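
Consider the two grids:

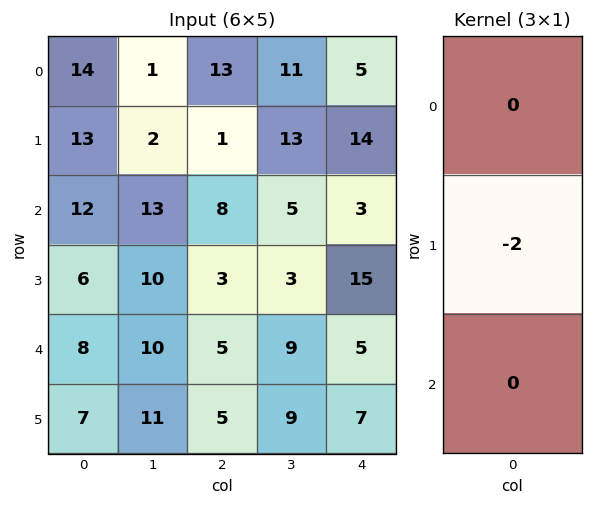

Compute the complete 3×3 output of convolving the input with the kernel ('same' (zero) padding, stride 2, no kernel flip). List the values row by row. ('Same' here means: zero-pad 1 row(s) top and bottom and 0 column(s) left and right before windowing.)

-28 -26 -10
-24 -16 -6
-16 -10 -10

Output[0,0]: The receptive field on the zero-padded input at this output position is [0 / 14 / 13]. Elementwise product with the kernel and sum: 14·-2.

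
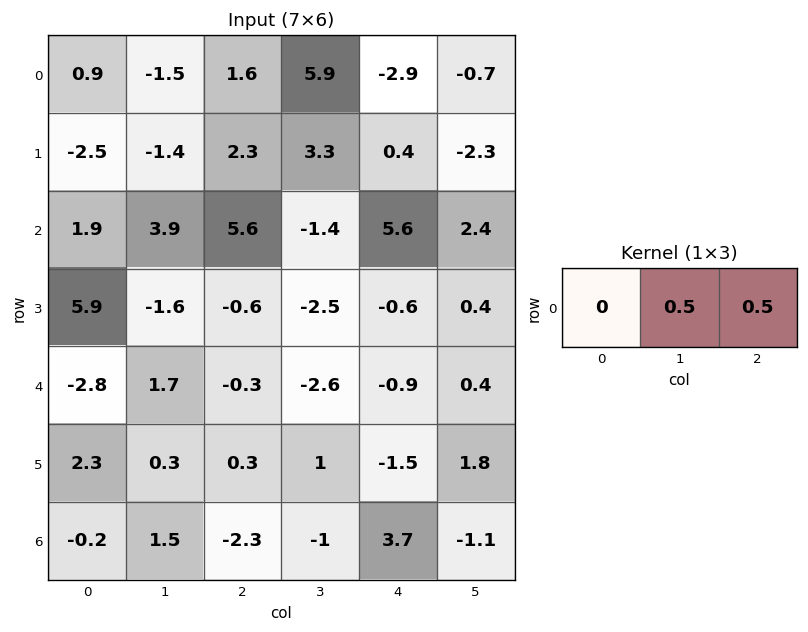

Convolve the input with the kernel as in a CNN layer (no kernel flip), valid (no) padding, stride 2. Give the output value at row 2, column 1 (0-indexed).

-1.75

The receptive field on the input at this output position is [-0.3 -2.6 -0.9]. Elementwise product with the kernel and sum: -2.6·0.5 + -0.9·0.5.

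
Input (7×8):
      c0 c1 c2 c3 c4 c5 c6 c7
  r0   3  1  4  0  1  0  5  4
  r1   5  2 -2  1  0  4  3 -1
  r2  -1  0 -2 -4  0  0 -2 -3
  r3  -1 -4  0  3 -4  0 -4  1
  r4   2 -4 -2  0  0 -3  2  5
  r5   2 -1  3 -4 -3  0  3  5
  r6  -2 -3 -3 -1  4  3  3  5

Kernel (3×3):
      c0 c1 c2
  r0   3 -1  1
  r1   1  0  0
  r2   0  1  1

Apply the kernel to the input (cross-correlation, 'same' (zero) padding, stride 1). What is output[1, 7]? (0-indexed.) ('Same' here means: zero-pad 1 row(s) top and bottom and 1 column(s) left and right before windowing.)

The receptive field on the zero-padded input at this output position is [5 4 0 / 3 -1 0 / -2 -3 0]. Elementwise product with the kernel and sum: 5·3 + 4·-1 + 0·1 + 3·1 + -3·1 + 0·1.

11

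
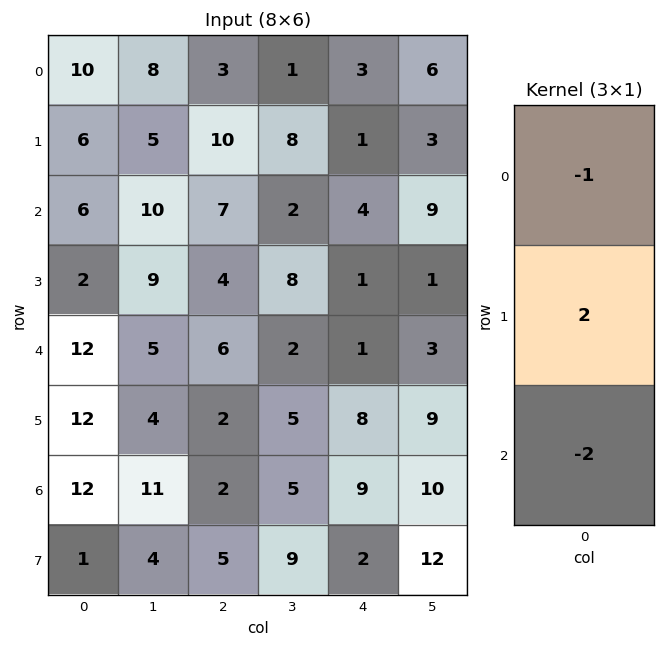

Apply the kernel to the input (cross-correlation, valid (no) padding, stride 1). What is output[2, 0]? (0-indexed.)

-26

The receptive field on the input at this output position is [6 / 2 / 12]. Elementwise product with the kernel and sum: 6·-1 + 2·2 + 12·-2.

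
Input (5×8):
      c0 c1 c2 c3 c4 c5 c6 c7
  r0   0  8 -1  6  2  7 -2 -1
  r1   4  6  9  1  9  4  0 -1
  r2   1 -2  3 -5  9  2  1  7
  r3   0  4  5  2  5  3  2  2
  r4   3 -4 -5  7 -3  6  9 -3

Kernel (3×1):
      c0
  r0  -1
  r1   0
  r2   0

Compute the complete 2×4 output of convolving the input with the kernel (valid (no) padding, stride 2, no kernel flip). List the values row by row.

Output[0,0]: The receptive field on the input at this output position is [0 / 4 / 1]. Elementwise product with the kernel and sum: 0·-1.

0 1 -2 2
-1 -3 -9 -1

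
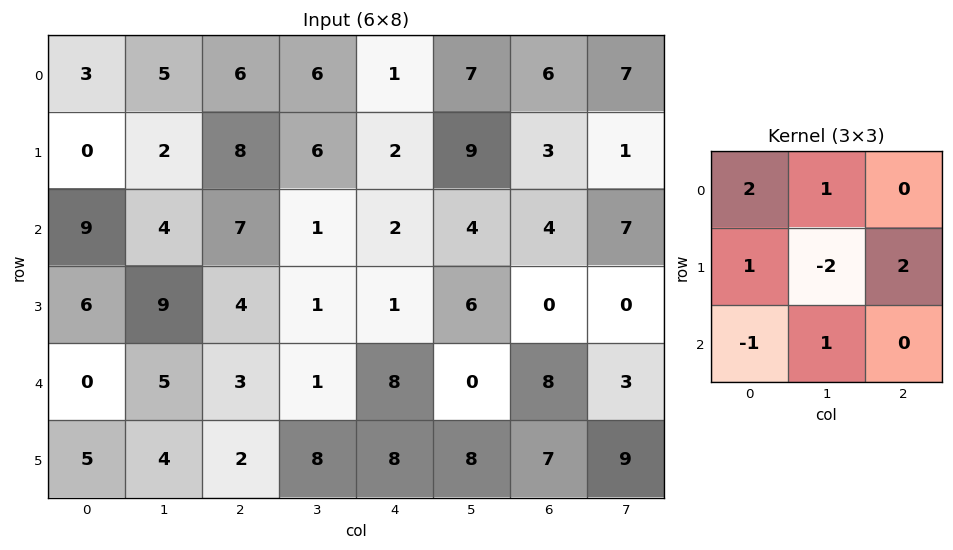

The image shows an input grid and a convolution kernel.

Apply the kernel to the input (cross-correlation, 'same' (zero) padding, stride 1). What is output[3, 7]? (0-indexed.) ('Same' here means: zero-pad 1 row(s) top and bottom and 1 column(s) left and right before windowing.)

10

The receptive field on the zero-padded input at this output position is [4 7 0 / 0 0 0 / 8 3 0]. Elementwise product with the kernel and sum: 4·2 + 7·1 + 0·1 + 0·-2 + 0·2 + 8·-1 + 3·1.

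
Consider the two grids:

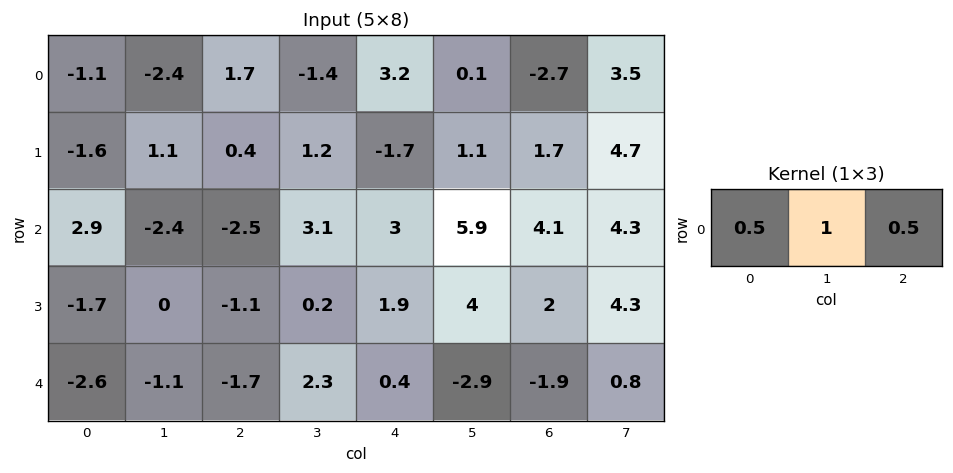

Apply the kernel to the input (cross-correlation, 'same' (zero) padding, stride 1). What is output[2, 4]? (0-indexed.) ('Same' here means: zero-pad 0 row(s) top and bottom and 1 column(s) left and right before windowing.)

The receptive field on the zero-padded input at this output position is [3.1 3 5.9]. Elementwise product with the kernel and sum: 3.1·0.5 + 3·1 + 5.9·0.5.

7.5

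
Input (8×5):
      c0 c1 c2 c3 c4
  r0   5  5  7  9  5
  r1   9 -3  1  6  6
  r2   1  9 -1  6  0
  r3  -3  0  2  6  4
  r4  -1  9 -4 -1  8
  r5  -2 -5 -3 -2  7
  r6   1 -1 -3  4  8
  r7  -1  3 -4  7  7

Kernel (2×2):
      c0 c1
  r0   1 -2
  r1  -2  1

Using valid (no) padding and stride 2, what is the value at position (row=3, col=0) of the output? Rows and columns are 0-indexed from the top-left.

8

The receptive field on the input at this output position is [1 -1 / -1 3]. Elementwise product with the kernel and sum: 1·1 + -1·-2 + -1·-2 + 3·1.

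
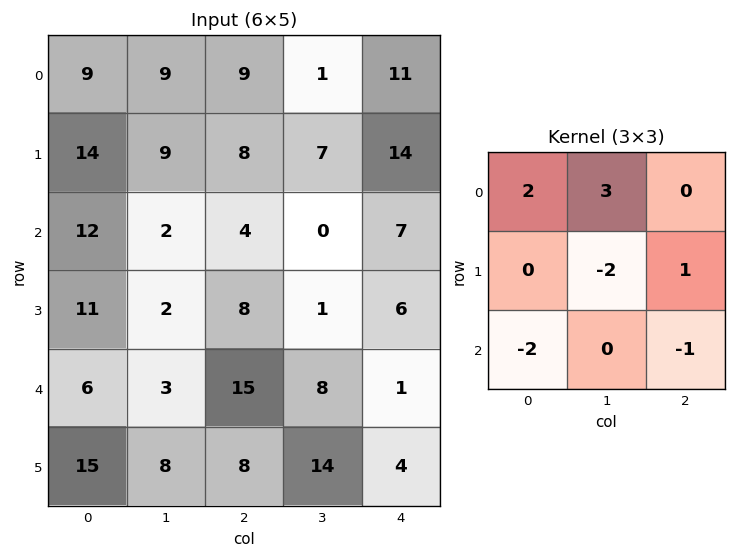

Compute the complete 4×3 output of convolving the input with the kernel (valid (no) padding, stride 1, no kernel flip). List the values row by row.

Output[0,0]: The receptive field on the input at this output position is [9 9 9 / 14 9 8 / 12 2 4]. Elementwise product with the kernel and sum: 9·2 + 9·3 + 9·-2 + 8·1 + 12·-2 + 4·-1.
Output[0,1]: The receptive field on the input at this output position is [9 9 1 / 9 8 7 / 2 4 0]. Elementwise product with the kernel and sum: 9·2 + 9·3 + 8·-2 + 7·1 + 2·-2 + 0·-1.

7 32 6
25 29 22
7 -13 -19
-1 -24 -16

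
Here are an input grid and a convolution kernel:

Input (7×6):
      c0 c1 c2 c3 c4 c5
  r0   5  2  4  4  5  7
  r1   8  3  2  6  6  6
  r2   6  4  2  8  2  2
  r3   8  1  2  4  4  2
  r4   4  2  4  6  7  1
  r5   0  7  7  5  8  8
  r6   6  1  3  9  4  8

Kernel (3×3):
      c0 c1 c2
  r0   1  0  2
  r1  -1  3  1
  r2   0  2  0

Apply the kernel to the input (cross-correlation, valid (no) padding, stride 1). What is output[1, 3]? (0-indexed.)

The receptive field on the input at this output position is [6 6 6 / 8 2 2 / 4 4 2]. Elementwise product with the kernel and sum: 6·1 + 6·2 + 8·-1 + 2·3 + 2·1 + 4·2.

26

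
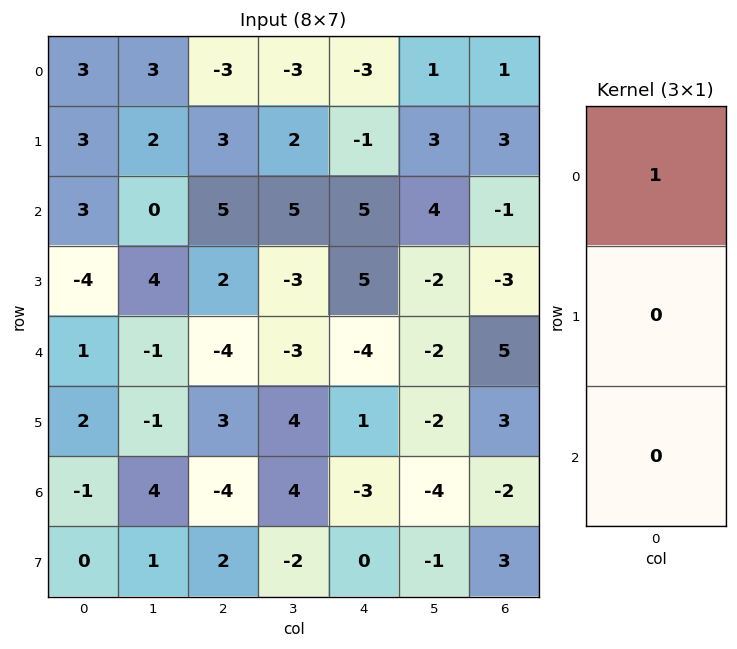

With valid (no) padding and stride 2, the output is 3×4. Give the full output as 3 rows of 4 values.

Output[0,0]: The receptive field on the input at this output position is [3 / 3 / 3]. Elementwise product with the kernel and sum: 3·1.

3 -3 -3 1
3 5 5 -1
1 -4 -4 5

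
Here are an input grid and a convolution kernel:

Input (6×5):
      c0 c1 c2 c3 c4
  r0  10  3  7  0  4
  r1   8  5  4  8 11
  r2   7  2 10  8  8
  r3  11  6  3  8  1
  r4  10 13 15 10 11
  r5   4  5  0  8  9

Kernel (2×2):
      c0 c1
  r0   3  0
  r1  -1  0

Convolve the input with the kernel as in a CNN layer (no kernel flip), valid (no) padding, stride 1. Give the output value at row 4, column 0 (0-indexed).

26

The receptive field on the input at this output position is [10 13 / 4 5]. Elementwise product with the kernel and sum: 10·3 + 4·-1.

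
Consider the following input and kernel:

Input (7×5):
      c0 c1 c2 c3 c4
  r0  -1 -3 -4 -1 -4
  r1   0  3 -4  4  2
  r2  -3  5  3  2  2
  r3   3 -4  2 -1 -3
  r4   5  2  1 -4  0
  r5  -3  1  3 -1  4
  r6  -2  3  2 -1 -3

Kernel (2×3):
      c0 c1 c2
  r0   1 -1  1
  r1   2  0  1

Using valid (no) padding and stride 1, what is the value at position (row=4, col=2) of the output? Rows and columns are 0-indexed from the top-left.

15

The receptive field on the input at this output position is [1 -4 0 / 3 -1 4]. Elementwise product with the kernel and sum: 1·1 + -4·-1 + 0·1 + 3·2 + 4·1.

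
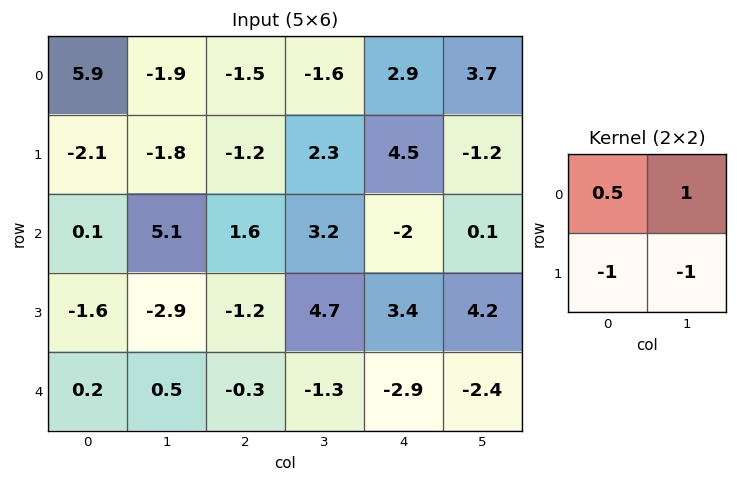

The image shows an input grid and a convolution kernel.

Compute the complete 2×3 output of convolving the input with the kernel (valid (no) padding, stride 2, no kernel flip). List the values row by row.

Output[0,0]: The receptive field on the input at this output position is [5.9 -1.9 / -2.1 -1.8]. Elementwise product with the kernel and sum: 5.9·0.5 + -1.9·1 + -2.1·-1 + -1.8·-1.

4.95 -3.45 1.85
9.65 0.5 -8.5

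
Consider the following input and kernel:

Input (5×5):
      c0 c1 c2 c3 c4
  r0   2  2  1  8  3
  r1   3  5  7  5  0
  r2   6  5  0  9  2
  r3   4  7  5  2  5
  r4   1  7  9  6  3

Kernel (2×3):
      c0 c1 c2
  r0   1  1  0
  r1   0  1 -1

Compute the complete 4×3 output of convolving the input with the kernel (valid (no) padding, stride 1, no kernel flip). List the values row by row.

2 5 14
13 3 19
13 8 6
9 15 10

Output[0,0]: The receptive field on the input at this output position is [2 2 1 / 3 5 7]. Elementwise product with the kernel and sum: 2·1 + 2·1 + 5·1 + 7·-1.
Output[0,1]: The receptive field on the input at this output position is [2 1 8 / 5 7 5]. Elementwise product with the kernel and sum: 2·1 + 1·1 + 7·1 + 5·-1.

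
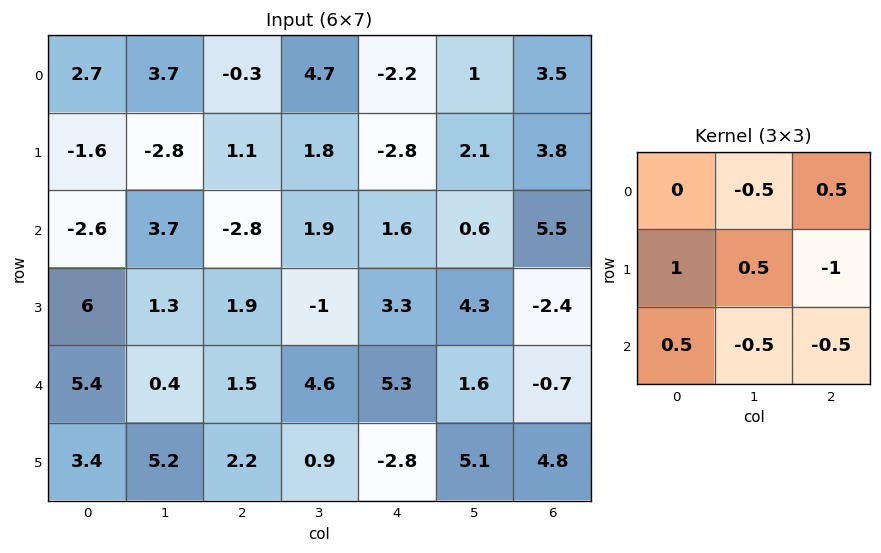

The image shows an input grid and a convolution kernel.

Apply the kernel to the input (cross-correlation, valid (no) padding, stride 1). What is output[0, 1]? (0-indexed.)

The receptive field on the input at this output position is [3.7 -0.3 4.7 / -2.8 1.1 1.8 / 3.7 -2.8 1.9]. Elementwise product with the kernel and sum: -0.3·-0.5 + 4.7·0.5 + -2.8·1 + 1.1·0.5 + 1.8·-1 + 3.7·0.5 + -2.8·-0.5 + 1.9·-0.5.

0.75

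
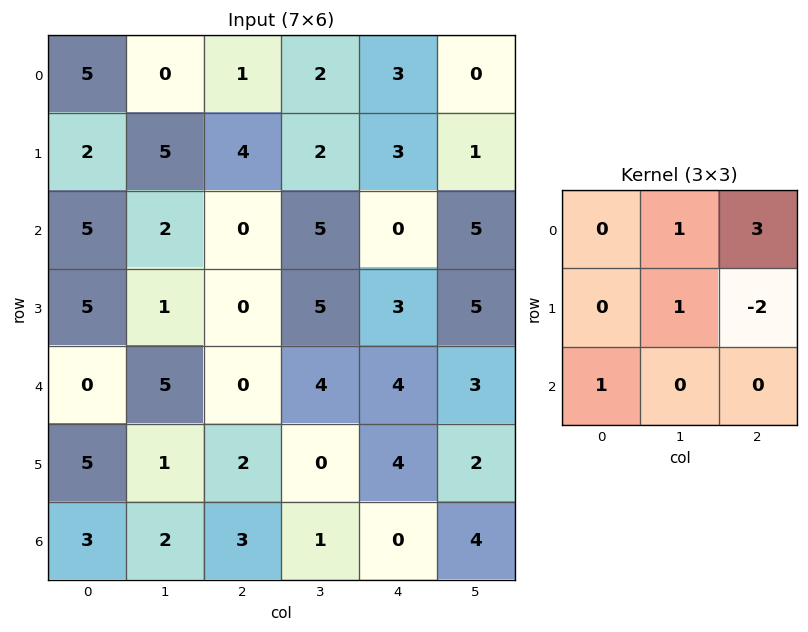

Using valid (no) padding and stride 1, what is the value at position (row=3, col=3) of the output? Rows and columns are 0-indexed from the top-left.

The receptive field on the input at this output position is [5 3 5 / 4 4 3 / 0 4 2]. Elementwise product with the kernel and sum: 3·1 + 5·3 + 4·1 + 3·-2 + 0·1.

16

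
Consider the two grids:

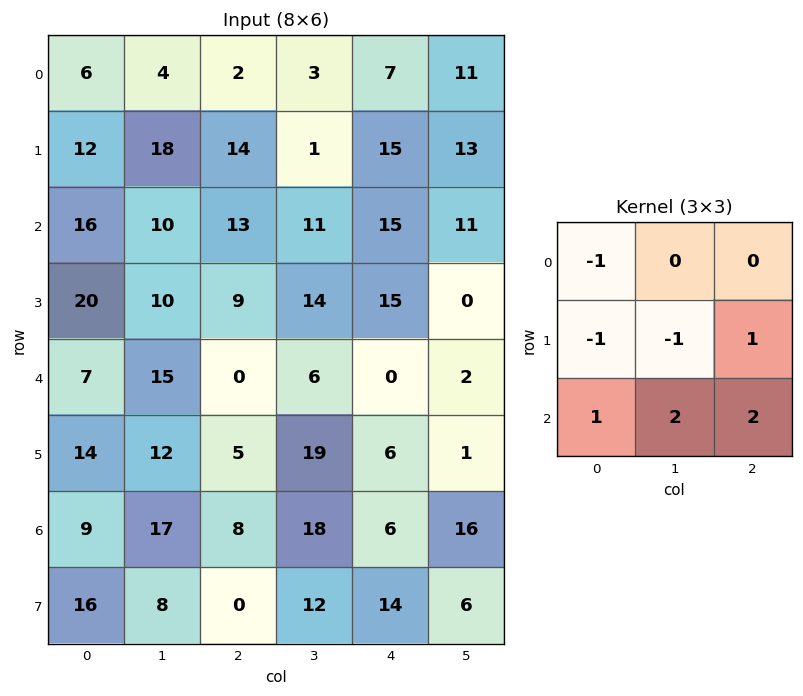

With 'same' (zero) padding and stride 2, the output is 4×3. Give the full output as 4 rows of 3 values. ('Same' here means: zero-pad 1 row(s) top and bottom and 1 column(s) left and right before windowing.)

58 45 58
54 26 28
60 41 15
56 13 25

Output[0,0]: The receptive field on the zero-padded input at this output position is [0 0 0 / 0 6 4 / 0 12 18]. Elementwise product with the kernel and sum: 0·-1 + 0·-1 + 6·-1 + 4·1 + 0·1 + 12·2 + 18·2.
Output[0,1]: The receptive field on the zero-padded input at this output position is [0 0 0 / 4 2 3 / 18 14 1]. Elementwise product with the kernel and sum: 0·-1 + 4·-1 + 2·-1 + 3·1 + 18·1 + 14·2 + 1·2.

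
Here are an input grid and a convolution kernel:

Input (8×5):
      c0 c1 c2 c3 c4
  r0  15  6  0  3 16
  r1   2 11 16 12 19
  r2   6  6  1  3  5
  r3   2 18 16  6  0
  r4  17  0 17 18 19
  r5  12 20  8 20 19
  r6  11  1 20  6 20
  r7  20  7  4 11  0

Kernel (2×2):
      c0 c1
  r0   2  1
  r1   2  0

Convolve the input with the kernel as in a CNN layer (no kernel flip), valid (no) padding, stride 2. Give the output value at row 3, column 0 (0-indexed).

The receptive field on the input at this output position is [11 1 / 20 7]. Elementwise product with the kernel and sum: 11·2 + 1·1 + 20·2.

63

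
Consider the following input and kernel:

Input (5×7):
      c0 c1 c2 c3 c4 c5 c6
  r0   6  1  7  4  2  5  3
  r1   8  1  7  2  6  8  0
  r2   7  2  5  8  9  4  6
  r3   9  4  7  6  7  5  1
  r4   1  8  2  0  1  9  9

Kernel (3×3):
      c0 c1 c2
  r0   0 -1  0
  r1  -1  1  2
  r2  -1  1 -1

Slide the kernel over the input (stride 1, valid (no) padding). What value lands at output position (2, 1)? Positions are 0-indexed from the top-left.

The receptive field on the input at this output position is [2 5 8 / 4 7 6 / 8 2 0]. Elementwise product with the kernel and sum: 5·-1 + 4·-1 + 7·1 + 6·2 + 8·-1 + 2·1 + 0·-1.

4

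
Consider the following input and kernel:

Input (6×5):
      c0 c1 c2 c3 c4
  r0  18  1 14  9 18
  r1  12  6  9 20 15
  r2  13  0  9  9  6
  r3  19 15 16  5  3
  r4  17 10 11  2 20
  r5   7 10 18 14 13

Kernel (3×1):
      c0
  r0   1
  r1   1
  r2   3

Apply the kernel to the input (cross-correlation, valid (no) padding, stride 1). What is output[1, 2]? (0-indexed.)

The receptive field on the input at this output position is [9 / 9 / 16]. Elementwise product with the kernel and sum: 9·1 + 9·1 + 16·3.

66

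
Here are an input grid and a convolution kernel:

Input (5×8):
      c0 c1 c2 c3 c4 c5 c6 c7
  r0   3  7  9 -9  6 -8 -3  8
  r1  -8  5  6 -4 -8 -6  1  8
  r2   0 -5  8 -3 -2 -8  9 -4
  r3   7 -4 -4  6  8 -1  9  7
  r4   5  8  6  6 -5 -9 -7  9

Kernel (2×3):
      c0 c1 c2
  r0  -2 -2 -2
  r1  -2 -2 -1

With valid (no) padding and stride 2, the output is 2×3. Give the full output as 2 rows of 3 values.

-38 -8 37
-8 -18 -21

Output[0,0]: The receptive field on the input at this output position is [3 7 9 / -8 5 6]. Elementwise product with the kernel and sum: 3·-2 + 7·-2 + 9·-2 + -8·-2 + 5·-2 + 6·-1.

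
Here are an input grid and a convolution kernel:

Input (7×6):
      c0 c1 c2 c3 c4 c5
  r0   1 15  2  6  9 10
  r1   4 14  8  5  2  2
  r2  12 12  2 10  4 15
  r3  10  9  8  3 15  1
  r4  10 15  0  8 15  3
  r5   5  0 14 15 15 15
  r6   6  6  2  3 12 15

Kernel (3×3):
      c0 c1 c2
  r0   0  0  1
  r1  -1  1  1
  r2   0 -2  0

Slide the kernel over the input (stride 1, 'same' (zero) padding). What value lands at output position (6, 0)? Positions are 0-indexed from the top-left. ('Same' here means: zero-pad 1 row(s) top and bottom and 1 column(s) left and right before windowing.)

12

The receptive field on the zero-padded input at this output position is [0 5 0 / 0 6 6 / 0 0 0]. Elementwise product with the kernel and sum: 0·1 + 0·-1 + 6·1 + 6·1 + 0·-2.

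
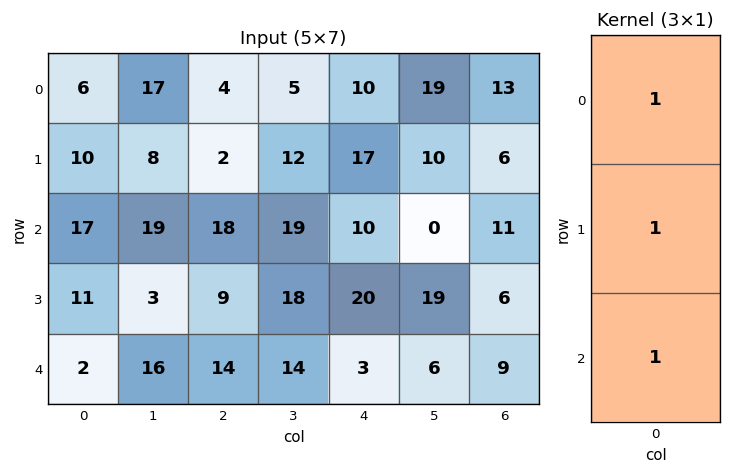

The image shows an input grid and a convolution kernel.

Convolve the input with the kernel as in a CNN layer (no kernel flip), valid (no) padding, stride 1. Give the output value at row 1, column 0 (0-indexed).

38

The receptive field on the input at this output position is [10 / 17 / 11]. Elementwise product with the kernel and sum: 10·1 + 17·1 + 11·1.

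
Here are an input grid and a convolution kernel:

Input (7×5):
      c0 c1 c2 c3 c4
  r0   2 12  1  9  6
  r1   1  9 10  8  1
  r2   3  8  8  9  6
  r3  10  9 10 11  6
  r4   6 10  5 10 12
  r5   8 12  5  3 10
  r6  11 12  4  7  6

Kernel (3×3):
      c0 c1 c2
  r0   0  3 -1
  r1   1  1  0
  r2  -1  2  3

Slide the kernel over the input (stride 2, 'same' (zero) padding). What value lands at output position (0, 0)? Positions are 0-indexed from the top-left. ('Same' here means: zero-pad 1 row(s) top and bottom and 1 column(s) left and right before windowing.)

The receptive field on the zero-padded input at this output position is [0 0 0 / 0 2 12 / 0 1 9]. Elementwise product with the kernel and sum: 0·3 + 0·-1 + 0·1 + 2·1 + 0·-1 + 1·2 + 9·3.

31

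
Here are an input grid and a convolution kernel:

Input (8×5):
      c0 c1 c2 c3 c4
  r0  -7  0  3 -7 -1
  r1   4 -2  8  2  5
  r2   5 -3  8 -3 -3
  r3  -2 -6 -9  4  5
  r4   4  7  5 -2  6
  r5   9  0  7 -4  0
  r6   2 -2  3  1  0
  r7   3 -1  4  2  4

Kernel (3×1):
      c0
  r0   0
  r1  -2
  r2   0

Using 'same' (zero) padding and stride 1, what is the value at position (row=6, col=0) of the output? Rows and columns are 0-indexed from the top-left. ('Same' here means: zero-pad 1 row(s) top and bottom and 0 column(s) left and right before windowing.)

-4

The receptive field on the zero-padded input at this output position is [9 / 2 / 3]. Elementwise product with the kernel and sum: 2·-2.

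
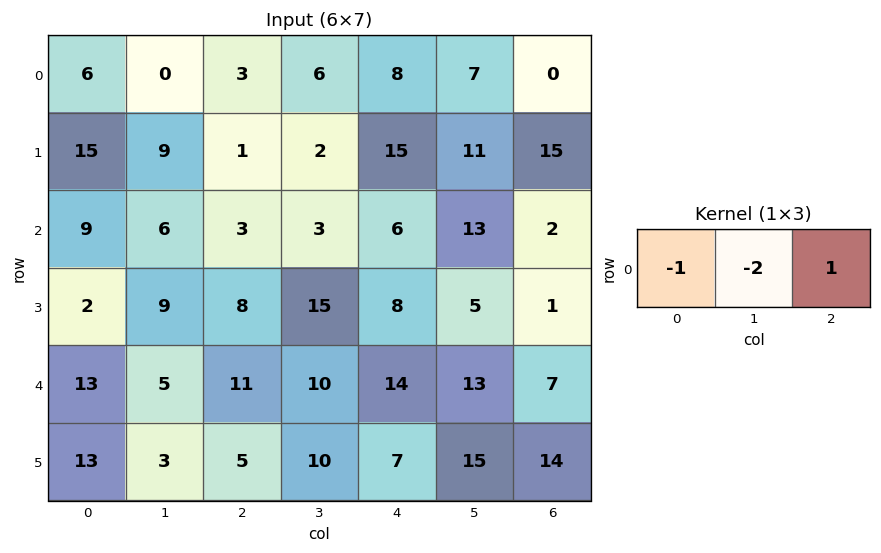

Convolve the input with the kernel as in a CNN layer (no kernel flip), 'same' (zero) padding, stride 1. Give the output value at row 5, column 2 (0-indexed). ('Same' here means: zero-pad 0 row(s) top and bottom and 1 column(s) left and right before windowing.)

The receptive field on the zero-padded input at this output position is [3 5 10]. Elementwise product with the kernel and sum: 3·-1 + 5·-2 + 10·1.

-3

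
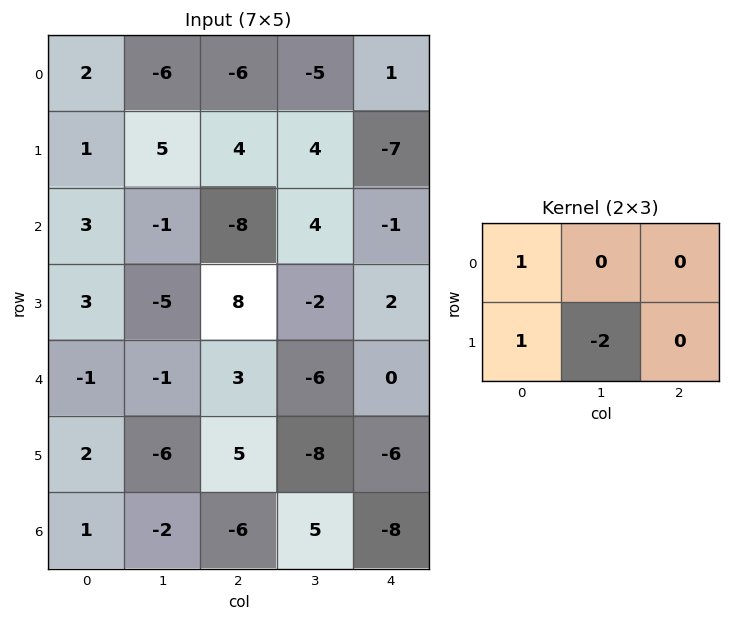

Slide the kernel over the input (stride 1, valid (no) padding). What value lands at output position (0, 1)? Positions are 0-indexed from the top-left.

-9

The receptive field on the input at this output position is [-6 -6 -5 / 5 4 4]. Elementwise product with the kernel and sum: -6·1 + 5·1 + 4·-2.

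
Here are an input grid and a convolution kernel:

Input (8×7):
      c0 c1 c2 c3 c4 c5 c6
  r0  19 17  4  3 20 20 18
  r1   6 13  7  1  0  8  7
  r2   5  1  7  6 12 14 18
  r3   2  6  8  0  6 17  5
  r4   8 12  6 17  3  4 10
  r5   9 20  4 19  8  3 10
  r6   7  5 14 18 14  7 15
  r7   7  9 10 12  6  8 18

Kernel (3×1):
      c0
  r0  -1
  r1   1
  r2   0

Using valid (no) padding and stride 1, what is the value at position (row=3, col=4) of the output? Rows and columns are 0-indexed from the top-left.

The receptive field on the input at this output position is [6 / 3 / 8]. Elementwise product with the kernel and sum: 6·-1 + 3·1.

-3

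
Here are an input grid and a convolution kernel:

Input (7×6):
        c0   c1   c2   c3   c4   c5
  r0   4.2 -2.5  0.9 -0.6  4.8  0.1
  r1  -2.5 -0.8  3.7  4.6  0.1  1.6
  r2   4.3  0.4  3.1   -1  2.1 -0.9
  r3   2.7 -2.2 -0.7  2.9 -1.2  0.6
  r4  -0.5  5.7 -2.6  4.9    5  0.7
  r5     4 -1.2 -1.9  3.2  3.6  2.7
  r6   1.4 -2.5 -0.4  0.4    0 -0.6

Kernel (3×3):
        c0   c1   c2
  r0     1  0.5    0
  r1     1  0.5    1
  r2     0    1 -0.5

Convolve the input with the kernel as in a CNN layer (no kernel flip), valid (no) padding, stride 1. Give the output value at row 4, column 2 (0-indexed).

The receptive field on the input at this output position is [-2.6 4.9 5 / -1.9 3.2 3.6 / -0.4 0.4 0]. Elementwise product with the kernel and sum: -2.6·1 + 4.9·0.5 + -1.9·1 + 3.2·0.5 + 3.6·1 + 0.4·1 + 0·-0.5.

3.55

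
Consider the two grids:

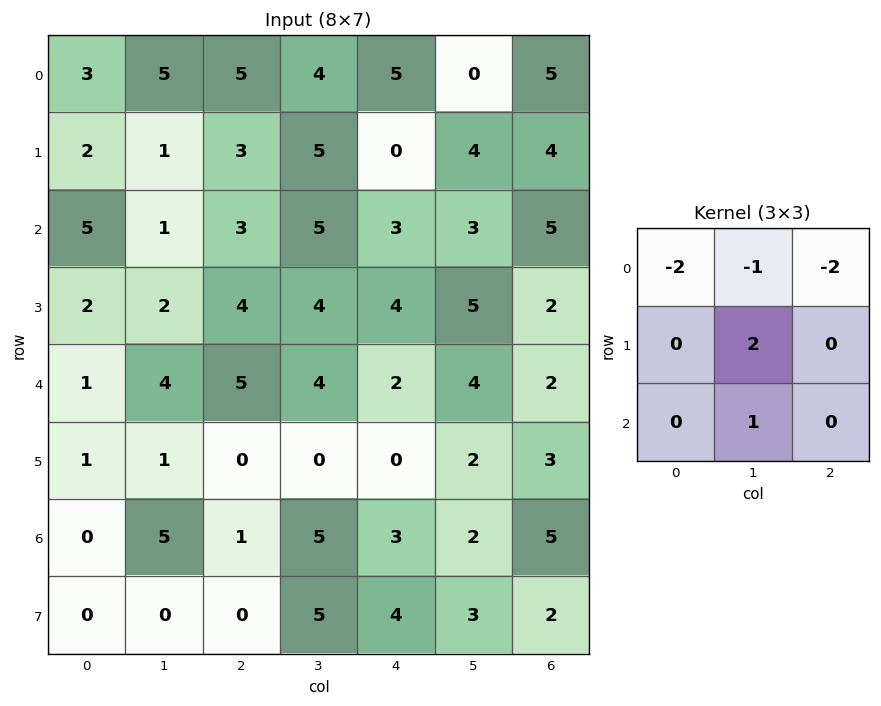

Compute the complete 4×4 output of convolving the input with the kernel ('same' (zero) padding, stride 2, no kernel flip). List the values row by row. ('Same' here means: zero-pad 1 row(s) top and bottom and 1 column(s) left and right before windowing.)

Output[0,0]: The receptive field on the zero-padded input at this output position is [0 0 0 / 0 3 5 / 0 2 1]. Elementwise product with the kernel and sum: 0·-2 + 0·-1 + 0·-2 + 3·2 + 2·1.

8 13 10 14
8 -5 -8 0
-3 -6 -18 -5
-3 0 6 5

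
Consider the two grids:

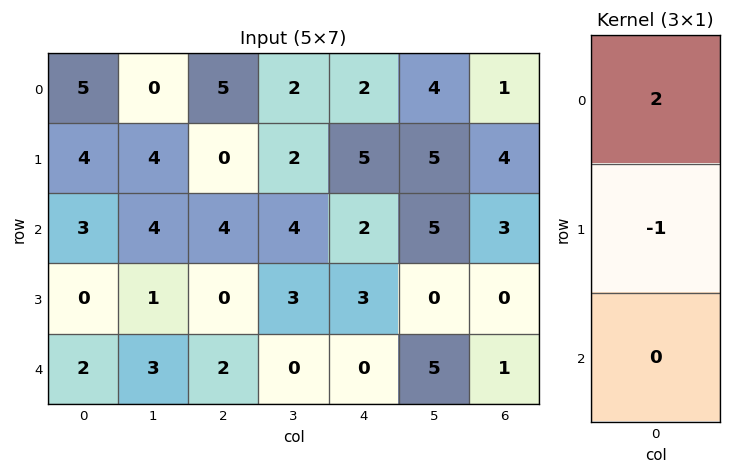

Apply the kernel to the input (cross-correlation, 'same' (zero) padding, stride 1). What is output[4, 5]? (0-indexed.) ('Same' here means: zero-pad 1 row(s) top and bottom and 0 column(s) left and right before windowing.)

The receptive field on the zero-padded input at this output position is [0 / 5 / 0]. Elementwise product with the kernel and sum: 0·2 + 5·-1.

-5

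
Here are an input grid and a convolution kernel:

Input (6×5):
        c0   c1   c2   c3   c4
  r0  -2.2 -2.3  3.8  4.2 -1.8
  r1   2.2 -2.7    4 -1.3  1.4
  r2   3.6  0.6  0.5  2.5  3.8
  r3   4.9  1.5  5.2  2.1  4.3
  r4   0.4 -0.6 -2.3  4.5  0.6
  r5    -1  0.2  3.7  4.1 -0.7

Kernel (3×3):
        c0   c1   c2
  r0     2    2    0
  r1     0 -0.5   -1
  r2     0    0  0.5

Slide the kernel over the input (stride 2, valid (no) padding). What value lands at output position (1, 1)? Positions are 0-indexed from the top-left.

The receptive field on the input at this output position is [0.5 2.5 3.8 / 5.2 2.1 4.3 / -2.3 4.5 0.6]. Elementwise product with the kernel and sum: 0.5·2 + 2.5·2 + 2.1·-0.5 + 4.3·-1 + 0.6·0.5.

0.95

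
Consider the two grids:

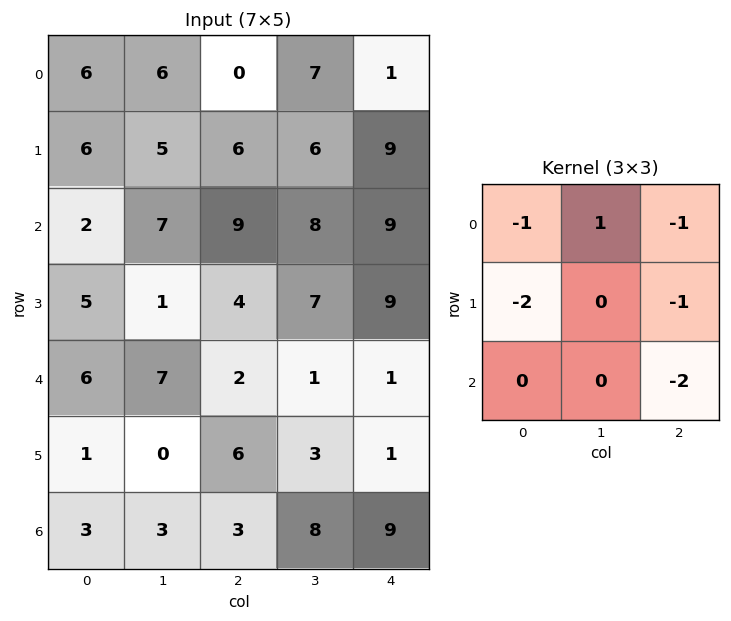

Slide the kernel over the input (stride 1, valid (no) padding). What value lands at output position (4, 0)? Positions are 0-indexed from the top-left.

The receptive field on the input at this output position is [6 7 2 / 1 0 6 / 3 3 3]. Elementwise product with the kernel and sum: 6·-1 + 7·1 + 2·-1 + 1·-2 + 6·-1 + 3·-2.

-15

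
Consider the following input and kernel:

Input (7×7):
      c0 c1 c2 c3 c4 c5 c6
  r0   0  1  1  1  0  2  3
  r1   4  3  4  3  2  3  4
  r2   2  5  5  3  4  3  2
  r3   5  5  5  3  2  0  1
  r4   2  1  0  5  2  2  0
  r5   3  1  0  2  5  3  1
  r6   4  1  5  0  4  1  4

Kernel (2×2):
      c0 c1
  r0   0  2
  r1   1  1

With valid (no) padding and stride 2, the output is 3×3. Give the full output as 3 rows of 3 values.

9 9 9
20 14 8
6 12 12

Output[0,0]: The receptive field on the input at this output position is [0 1 / 4 3]. Elementwise product with the kernel and sum: 1·2 + 4·1 + 3·1.
Output[0,1]: The receptive field on the input at this output position is [1 1 / 4 3]. Elementwise product with the kernel and sum: 1·2 + 4·1 + 3·1.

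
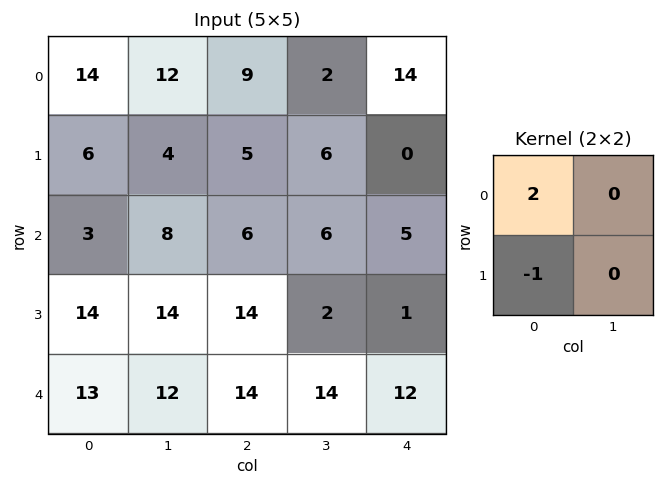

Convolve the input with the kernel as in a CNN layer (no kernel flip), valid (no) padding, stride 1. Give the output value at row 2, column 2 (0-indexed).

-2

The receptive field on the input at this output position is [6 6 / 14 2]. Elementwise product with the kernel and sum: 6·2 + 14·-1.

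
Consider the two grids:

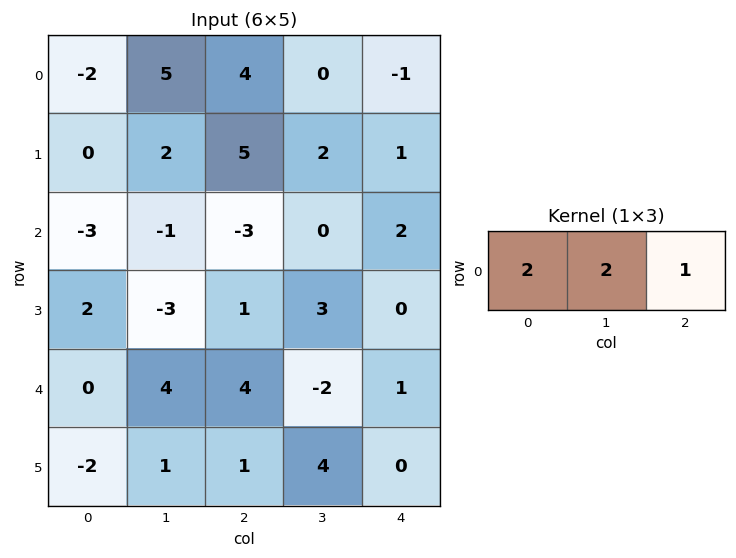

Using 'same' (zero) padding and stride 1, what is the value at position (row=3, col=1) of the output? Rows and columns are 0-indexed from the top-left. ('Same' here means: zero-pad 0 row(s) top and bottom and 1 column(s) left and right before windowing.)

-1

The receptive field on the zero-padded input at this output position is [2 -3 1]. Elementwise product with the kernel and sum: 2·2 + -3·2 + 1·1.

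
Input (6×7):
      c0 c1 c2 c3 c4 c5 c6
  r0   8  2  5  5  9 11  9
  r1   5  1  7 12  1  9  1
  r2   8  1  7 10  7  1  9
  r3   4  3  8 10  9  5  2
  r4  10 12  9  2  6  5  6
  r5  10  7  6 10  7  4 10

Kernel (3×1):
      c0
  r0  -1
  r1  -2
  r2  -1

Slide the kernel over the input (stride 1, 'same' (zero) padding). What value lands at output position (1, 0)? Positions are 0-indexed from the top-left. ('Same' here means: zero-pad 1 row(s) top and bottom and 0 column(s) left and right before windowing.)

The receptive field on the zero-padded input at this output position is [8 / 5 / 8]. Elementwise product with the kernel and sum: 8·-1 + 5·-2 + 8·-1.

-26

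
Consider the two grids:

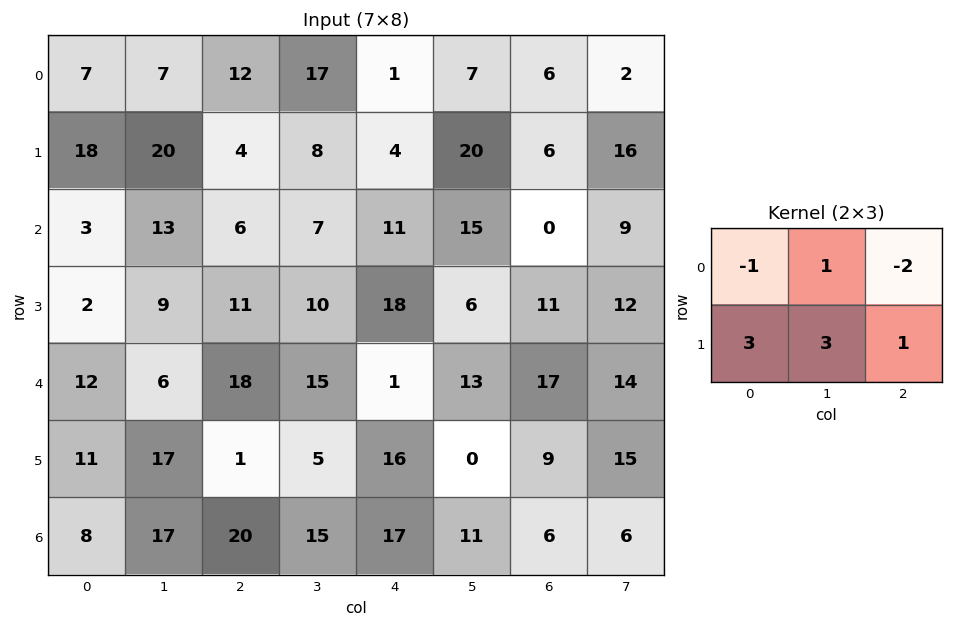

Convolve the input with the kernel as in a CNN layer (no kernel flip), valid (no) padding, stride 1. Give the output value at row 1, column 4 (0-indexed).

82

The receptive field on the input at this output position is [4 20 6 / 11 15 0]. Elementwise product with the kernel and sum: 4·-1 + 20·1 + 6·-2 + 11·3 + 15·3 + 0·1.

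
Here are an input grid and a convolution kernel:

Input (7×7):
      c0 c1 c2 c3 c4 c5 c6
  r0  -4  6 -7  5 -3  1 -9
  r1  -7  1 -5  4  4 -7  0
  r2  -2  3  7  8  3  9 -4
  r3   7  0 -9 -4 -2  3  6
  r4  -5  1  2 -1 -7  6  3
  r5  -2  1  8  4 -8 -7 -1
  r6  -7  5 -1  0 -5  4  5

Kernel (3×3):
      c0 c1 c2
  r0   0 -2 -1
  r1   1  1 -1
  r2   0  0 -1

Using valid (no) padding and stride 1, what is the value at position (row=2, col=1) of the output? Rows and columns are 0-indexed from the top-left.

-26

The receptive field on the input at this output position is [3 7 8 / 0 -9 -4 / 1 2 -1]. Elementwise product with the kernel and sum: 7·-2 + 8·-1 + 0·1 + -9·1 + -4·-1 + -1·-1.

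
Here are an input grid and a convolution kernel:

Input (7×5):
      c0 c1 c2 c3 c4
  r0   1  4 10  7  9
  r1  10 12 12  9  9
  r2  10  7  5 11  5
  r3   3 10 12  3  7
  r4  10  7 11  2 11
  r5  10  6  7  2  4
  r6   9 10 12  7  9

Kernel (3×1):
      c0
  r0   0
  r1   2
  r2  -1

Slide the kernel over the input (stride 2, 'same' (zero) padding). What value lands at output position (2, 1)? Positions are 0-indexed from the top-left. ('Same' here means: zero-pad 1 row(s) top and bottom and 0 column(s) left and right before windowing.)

15

The receptive field on the zero-padded input at this output position is [12 / 11 / 7]. Elementwise product with the kernel and sum: 11·2 + 7·-1.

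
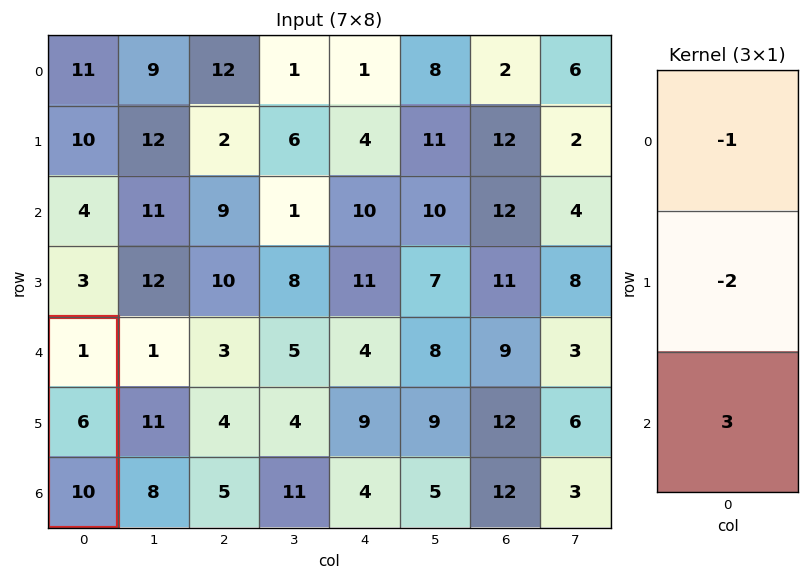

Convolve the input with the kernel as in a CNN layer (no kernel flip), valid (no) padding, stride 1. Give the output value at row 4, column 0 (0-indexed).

17

The receptive field on the input at this output position is [1 / 6 / 10]. Elementwise product with the kernel and sum: 1·-1 + 6·-2 + 10·3.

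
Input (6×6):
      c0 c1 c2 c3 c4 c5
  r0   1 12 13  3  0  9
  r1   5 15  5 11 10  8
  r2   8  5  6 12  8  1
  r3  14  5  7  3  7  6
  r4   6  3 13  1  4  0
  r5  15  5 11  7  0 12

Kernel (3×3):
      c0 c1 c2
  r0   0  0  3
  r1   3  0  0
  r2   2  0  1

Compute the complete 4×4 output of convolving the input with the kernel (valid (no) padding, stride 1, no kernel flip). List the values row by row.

Output[0,0]: The receptive field on the input at this output position is [1 12 13 / 5 15 5 / 8 5 6]. Elementwise product with the kernel and sum: 13·3 + 5·3 + 8·2 + 6·1.
Output[0,1]: The receptive field on the input at this output position is [12 13 3 / 15 5 11 / 5 6 12]. Elementwise product with the kernel and sum: 3·3 + 15·3 + 5·2 + 12·1.

76 76 35 85
74 61 69 72
85 58 75 14
80 35 82 47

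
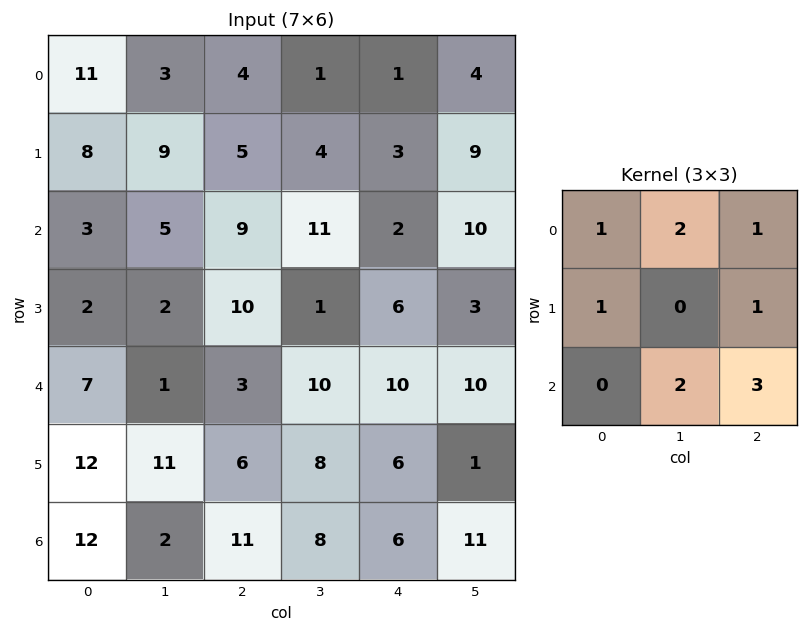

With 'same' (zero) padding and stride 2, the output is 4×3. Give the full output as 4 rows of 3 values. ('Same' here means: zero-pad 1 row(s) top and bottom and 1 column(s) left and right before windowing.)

46 26 38
40 62 61
64 70 51
37 41 40

Output[0,0]: The receptive field on the zero-padded input at this output position is [0 0 0 / 0 11 3 / 0 8 9]. Elementwise product with the kernel and sum: 0·1 + 0·2 + 0·1 + 0·1 + 3·1 + 8·2 + 9·3.
Output[0,1]: The receptive field on the zero-padded input at this output position is [0 0 0 / 3 4 1 / 9 5 4]. Elementwise product with the kernel and sum: 0·1 + 0·2 + 0·1 + 3·1 + 1·1 + 5·2 + 4·3.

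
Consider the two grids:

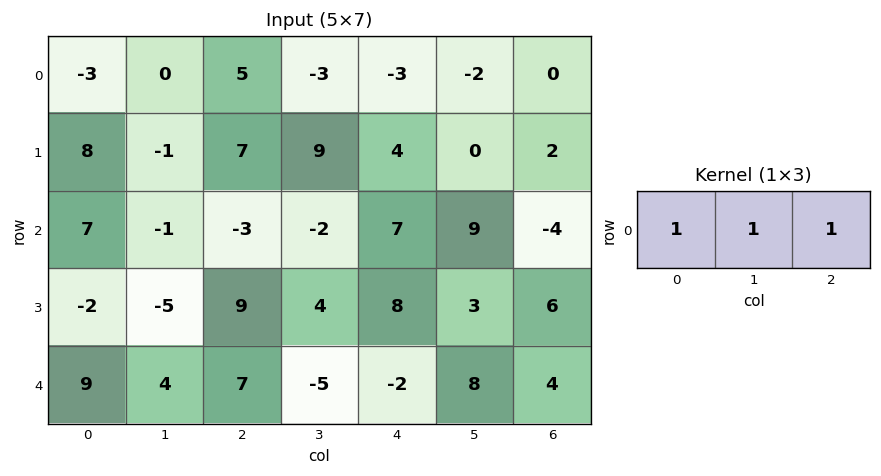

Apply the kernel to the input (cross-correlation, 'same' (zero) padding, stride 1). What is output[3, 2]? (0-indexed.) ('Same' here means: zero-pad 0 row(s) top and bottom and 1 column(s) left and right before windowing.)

8

The receptive field on the zero-padded input at this output position is [-5 9 4]. Elementwise product with the kernel and sum: -5·1 + 9·1 + 4·1.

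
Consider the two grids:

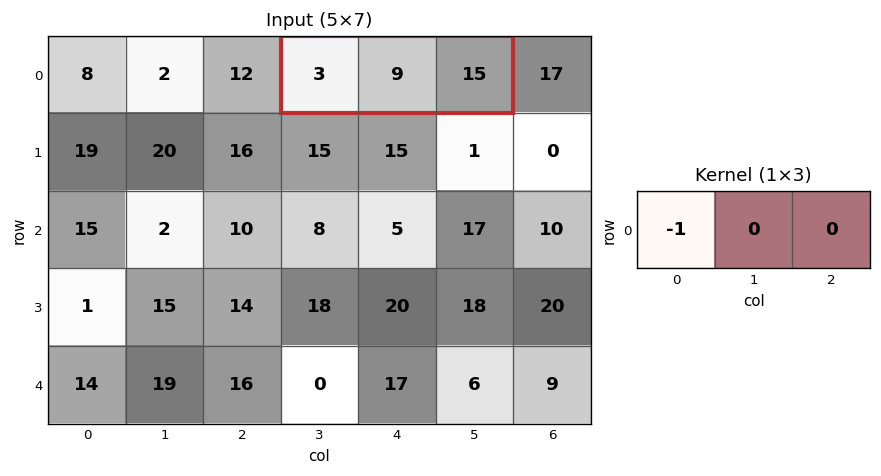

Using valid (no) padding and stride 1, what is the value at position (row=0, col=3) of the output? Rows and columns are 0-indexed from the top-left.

-3

The receptive field on the input at this output position is [3 9 15]. Elementwise product with the kernel and sum: 3·-1.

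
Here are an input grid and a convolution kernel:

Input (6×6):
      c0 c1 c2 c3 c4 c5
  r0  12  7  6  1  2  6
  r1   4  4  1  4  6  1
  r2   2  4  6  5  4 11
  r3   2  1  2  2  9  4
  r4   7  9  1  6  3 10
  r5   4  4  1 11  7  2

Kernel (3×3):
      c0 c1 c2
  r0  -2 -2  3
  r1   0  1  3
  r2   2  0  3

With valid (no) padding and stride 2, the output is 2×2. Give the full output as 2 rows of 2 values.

9 38
30 30

Output[0,0]: The receptive field on the input at this output position is [12 7 6 / 4 4 1 / 2 4 6]. Elementwise product with the kernel and sum: 12·-2 + 7·-2 + 6·3 + 4·1 + 1·3 + 2·2 + 6·3.
Output[0,1]: The receptive field on the input at this output position is [6 1 2 / 1 4 6 / 6 5 4]. Elementwise product with the kernel and sum: 6·-2 + 1·-2 + 2·3 + 4·1 + 6·3 + 6·2 + 4·3.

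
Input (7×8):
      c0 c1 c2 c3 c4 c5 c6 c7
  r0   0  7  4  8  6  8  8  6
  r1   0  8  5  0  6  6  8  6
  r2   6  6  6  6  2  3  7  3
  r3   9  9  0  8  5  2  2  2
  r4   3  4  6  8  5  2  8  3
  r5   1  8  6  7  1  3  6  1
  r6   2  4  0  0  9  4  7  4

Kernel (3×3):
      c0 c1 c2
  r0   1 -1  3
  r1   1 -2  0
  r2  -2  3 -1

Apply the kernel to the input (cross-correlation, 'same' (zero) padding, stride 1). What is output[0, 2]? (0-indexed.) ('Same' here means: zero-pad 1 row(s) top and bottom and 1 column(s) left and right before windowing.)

The receptive field on the zero-padded input at this output position is [0 0 0 / 7 4 8 / 8 5 0]. Elementwise product with the kernel and sum: 0·1 + 0·-1 + 0·3 + 7·1 + 4·-2 + 8·-2 + 5·3 + 0·-1.

-2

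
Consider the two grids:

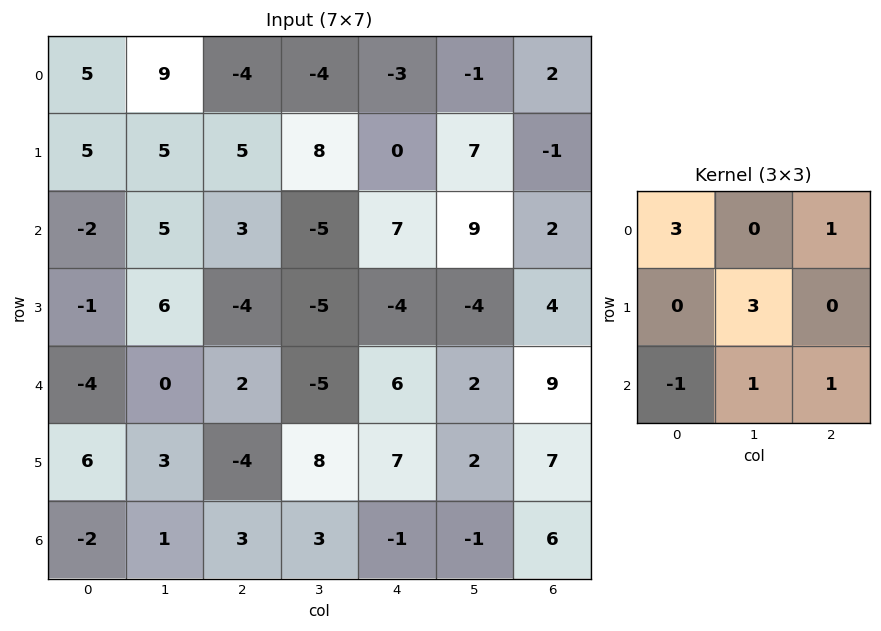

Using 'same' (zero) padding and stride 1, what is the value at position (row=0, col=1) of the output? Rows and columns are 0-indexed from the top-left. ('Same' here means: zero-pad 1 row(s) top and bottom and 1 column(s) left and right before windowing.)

The receptive field on the zero-padded input at this output position is [0 0 0 / 5 9 -4 / 5 5 5]. Elementwise product with the kernel and sum: 0·3 + 0·1 + 9·3 + 5·-1 + 5·1 + 5·1.

32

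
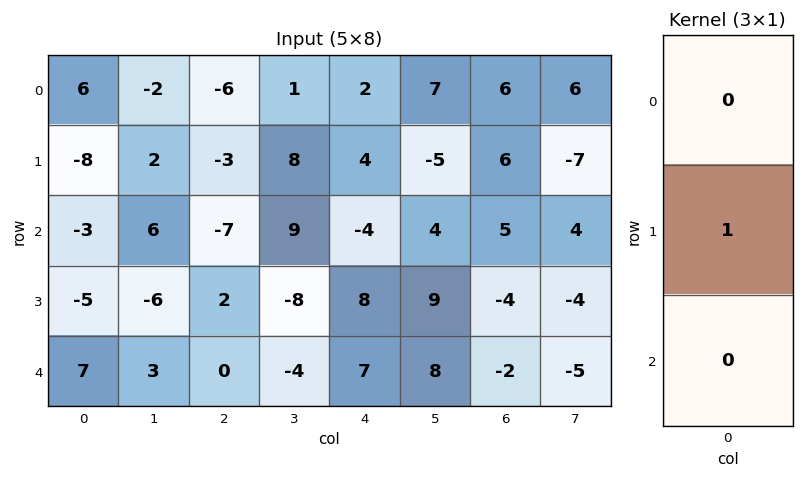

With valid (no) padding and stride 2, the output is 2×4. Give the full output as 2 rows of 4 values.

-8 -3 4 6
-5 2 8 -4

Output[0,0]: The receptive field on the input at this output position is [6 / -8 / -3]. Elementwise product with the kernel and sum: -8·1.
Output[0,1]: The receptive field on the input at this output position is [-6 / -3 / -7]. Elementwise product with the kernel and sum: -3·1.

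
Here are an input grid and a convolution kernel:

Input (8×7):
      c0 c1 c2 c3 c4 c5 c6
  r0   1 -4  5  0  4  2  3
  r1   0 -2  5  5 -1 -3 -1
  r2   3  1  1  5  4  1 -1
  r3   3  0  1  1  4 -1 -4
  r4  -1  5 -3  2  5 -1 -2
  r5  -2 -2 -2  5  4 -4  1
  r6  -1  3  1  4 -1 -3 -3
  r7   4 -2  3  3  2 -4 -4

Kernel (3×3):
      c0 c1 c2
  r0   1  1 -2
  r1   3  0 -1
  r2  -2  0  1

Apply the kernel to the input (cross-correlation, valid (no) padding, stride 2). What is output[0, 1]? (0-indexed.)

15

The receptive field on the input at this output position is [5 0 4 / 5 5 -1 / 1 5 4]. Elementwise product with the kernel and sum: 5·1 + 0·1 + 4·-2 + 5·3 + -1·-1 + 1·-2 + 4·1.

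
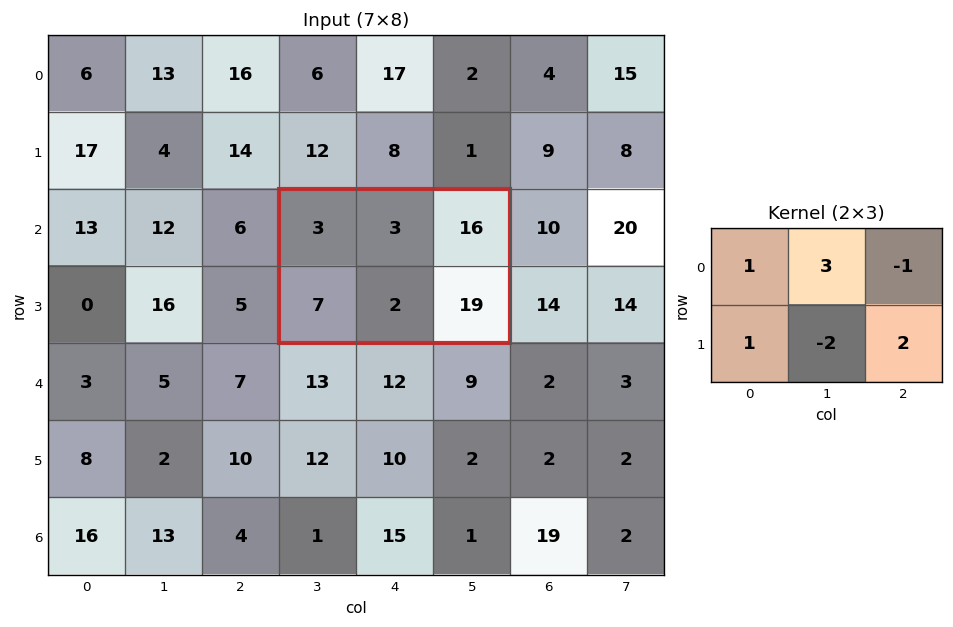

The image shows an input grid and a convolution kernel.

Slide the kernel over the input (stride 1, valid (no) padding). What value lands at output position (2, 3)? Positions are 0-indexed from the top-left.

The receptive field on the input at this output position is [3 3 16 / 7 2 19]. Elementwise product with the kernel and sum: 3·1 + 3·3 + 16·-1 + 7·1 + 2·-2 + 19·2.

37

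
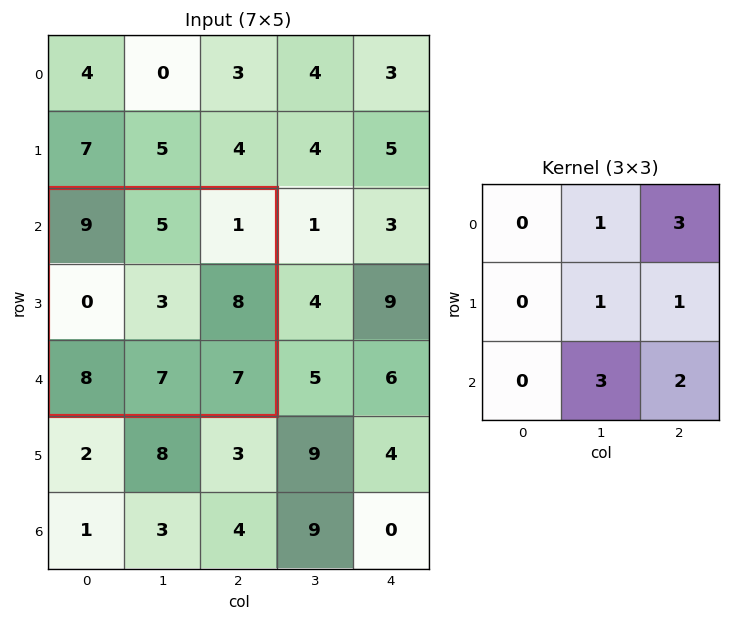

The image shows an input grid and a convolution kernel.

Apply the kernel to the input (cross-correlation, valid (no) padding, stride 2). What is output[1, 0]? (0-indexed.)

The receptive field on the input at this output position is [9 5 1 / 0 3 8 / 8 7 7]. Elementwise product with the kernel and sum: 5·1 + 1·3 + 3·1 + 8·1 + 7·3 + 7·2.

54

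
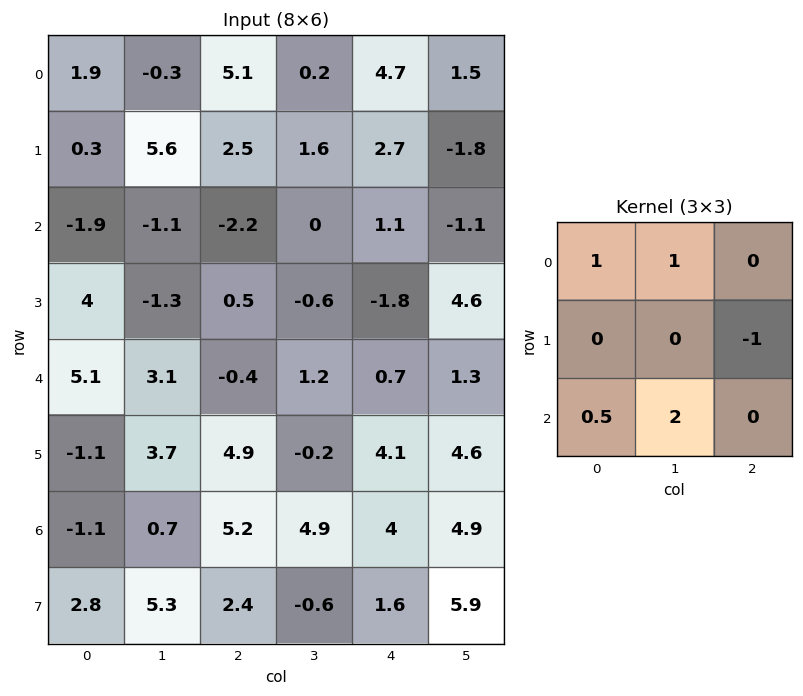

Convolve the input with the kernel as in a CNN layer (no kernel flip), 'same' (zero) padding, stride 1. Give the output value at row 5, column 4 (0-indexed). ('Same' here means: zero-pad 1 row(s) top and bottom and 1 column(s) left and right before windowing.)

7.75

The receptive field on the zero-padded input at this output position is [1.2 0.7 1.3 / -0.2 4.1 4.6 / 4.9 4 4.9]. Elementwise product with the kernel and sum: 1.2·1 + 0.7·1 + 4.6·-1 + 4.9·0.5 + 4·2.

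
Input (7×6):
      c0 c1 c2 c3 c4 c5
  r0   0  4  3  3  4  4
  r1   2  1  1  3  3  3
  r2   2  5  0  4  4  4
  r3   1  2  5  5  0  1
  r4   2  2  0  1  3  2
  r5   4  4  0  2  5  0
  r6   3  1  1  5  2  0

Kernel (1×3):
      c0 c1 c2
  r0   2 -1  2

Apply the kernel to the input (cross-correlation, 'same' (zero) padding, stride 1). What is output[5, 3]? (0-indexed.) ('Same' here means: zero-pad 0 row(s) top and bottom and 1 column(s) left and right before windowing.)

The receptive field on the zero-padded input at this output position is [0 2 5]. Elementwise product with the kernel and sum: 0·2 + 2·-1 + 5·2.

8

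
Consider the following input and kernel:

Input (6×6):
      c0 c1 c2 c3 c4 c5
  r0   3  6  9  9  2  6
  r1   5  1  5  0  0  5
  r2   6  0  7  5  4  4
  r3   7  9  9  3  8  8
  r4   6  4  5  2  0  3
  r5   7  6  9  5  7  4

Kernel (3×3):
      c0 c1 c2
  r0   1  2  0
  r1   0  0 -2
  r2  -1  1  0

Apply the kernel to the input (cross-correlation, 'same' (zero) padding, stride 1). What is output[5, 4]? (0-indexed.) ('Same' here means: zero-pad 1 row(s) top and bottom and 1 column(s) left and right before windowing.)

The receptive field on the zero-padded input at this output position is [2 0 3 / 5 7 4 / 0 0 0]. Elementwise product with the kernel and sum: 2·1 + 0·2 + 4·-2 + 0·-1 + 0·1.

-6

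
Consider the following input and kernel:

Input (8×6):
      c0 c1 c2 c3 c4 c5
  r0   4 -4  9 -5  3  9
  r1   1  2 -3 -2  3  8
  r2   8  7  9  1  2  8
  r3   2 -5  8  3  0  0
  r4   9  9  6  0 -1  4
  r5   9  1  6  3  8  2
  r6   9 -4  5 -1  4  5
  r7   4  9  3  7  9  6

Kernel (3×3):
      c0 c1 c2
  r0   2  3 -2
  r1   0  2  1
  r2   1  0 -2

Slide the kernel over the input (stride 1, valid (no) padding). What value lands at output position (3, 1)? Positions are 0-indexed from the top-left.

15

The receptive field on the input at this output position is [-5 8 3 / 9 6 0 / 1 6 3]. Elementwise product with the kernel and sum: -5·2 + 8·3 + 3·-2 + 6·2 + 0·1 + 1·1 + 3·-2.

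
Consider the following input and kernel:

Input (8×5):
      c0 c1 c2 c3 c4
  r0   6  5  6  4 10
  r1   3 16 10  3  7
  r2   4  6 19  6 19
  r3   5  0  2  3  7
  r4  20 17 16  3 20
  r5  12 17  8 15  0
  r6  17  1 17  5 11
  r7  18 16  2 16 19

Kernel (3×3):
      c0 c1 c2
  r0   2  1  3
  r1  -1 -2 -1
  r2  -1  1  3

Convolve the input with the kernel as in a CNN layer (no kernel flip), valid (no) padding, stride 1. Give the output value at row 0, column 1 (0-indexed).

20

The receptive field on the input at this output position is [5 6 4 / 16 10 3 / 6 19 6]. Elementwise product with the kernel and sum: 5·2 + 6·1 + 4·3 + 16·-1 + 10·-2 + 3·-1 + 6·-1 + 19·1 + 6·3.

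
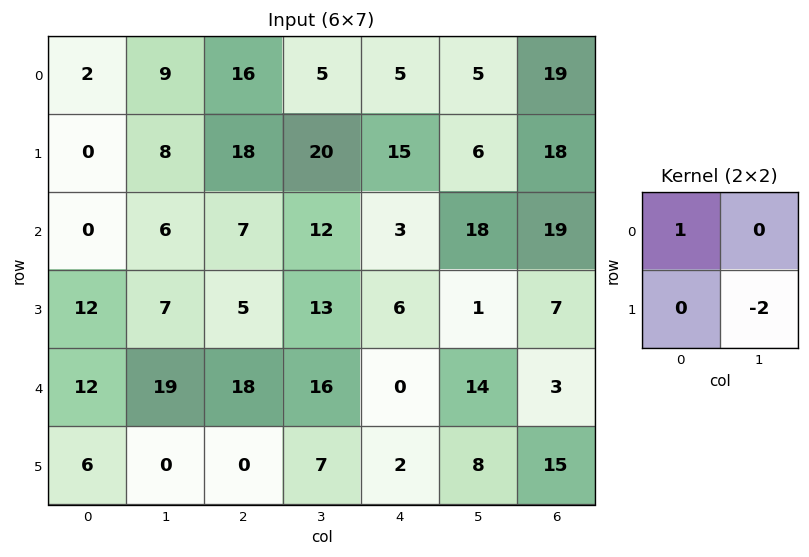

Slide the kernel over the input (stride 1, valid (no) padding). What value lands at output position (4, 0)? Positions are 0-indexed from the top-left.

The receptive field on the input at this output position is [12 19 / 6 0]. Elementwise product with the kernel and sum: 12·1 + 0·-2.

12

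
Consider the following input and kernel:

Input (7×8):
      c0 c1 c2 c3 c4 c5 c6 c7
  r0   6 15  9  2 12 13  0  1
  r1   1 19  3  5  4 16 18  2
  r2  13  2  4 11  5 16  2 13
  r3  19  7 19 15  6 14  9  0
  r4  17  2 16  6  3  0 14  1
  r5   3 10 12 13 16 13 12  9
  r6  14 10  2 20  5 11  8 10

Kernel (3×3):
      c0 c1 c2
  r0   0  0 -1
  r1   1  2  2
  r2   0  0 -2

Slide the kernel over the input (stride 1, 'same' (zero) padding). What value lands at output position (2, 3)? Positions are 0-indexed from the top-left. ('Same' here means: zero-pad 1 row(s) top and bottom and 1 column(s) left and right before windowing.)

The receptive field on the zero-padded input at this output position is [3 5 4 / 4 11 5 / 19 15 6]. Elementwise product with the kernel and sum: 4·-1 + 4·1 + 11·2 + 5·2 + 6·-2.

20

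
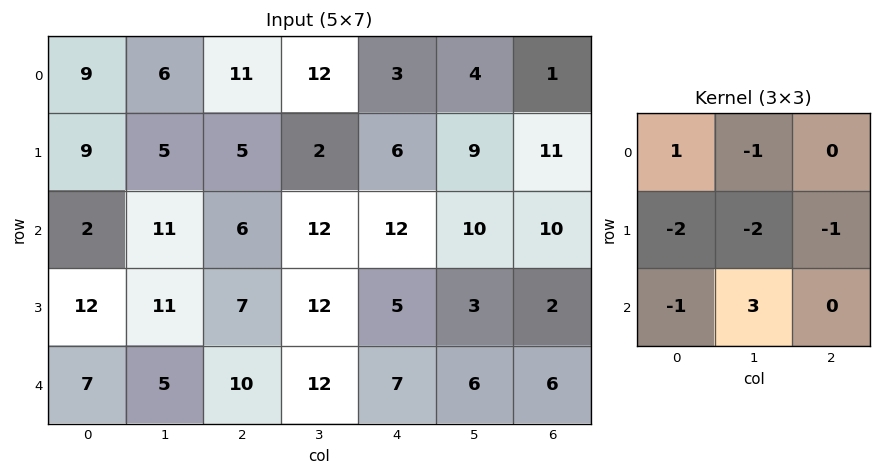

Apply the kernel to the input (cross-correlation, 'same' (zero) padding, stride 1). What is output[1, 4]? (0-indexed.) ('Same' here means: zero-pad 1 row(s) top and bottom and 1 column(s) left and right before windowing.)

8

The receptive field on the zero-padded input at this output position is [12 3 4 / 2 6 9 / 12 12 10]. Elementwise product with the kernel and sum: 12·1 + 3·-1 + 2·-2 + 6·-2 + 9·-1 + 12·-1 + 12·3.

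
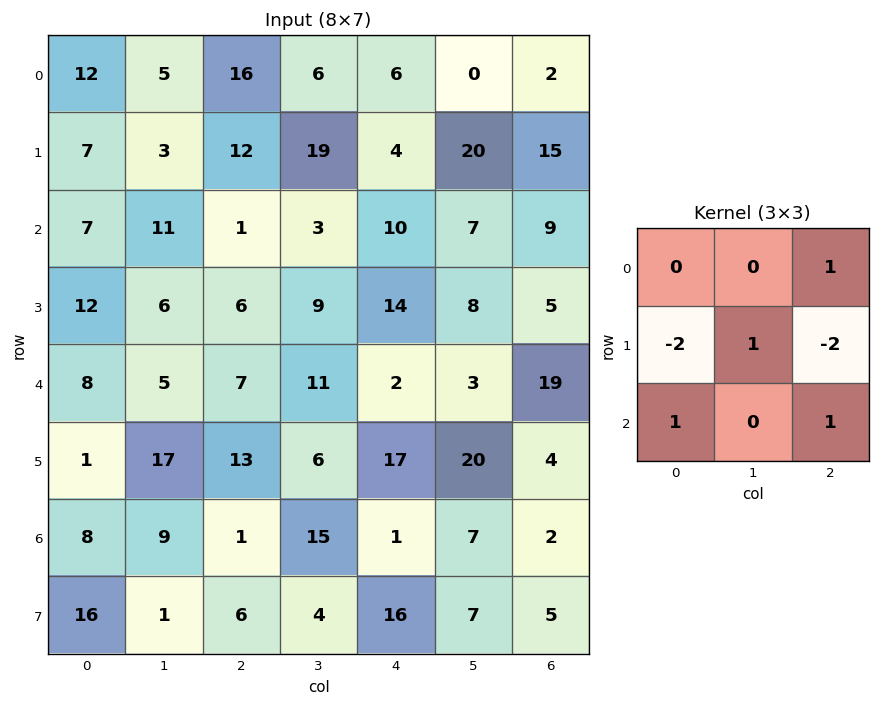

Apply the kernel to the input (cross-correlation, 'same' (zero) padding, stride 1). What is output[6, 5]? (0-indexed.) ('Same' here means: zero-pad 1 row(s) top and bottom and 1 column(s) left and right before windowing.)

The receptive field on the zero-padded input at this output position is [17 20 4 / 1 7 2 / 16 7 5]. Elementwise product with the kernel and sum: 4·1 + 1·-2 + 7·1 + 2·-2 + 16·1 + 5·1.

26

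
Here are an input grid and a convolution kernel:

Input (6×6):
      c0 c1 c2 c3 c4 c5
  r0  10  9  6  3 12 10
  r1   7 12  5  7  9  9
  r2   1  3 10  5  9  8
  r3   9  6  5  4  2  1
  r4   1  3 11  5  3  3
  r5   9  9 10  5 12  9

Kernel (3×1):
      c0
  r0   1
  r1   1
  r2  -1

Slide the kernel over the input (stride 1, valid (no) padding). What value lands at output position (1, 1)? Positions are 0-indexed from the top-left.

9

The receptive field on the input at this output position is [12 / 3 / 6]. Elementwise product with the kernel and sum: 12·1 + 3·1 + 6·-1.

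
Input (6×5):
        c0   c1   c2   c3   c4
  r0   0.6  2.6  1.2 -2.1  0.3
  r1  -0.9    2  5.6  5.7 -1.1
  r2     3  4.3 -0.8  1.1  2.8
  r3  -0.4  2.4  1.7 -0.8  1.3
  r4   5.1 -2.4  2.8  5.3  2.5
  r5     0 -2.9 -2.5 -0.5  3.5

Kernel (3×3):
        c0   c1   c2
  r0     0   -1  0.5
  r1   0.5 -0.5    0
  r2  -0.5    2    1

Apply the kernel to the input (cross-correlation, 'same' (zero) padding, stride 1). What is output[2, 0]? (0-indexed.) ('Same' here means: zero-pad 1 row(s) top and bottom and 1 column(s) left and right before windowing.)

2

The receptive field on the zero-padded input at this output position is [0 -0.9 2 / 0 3 4.3 / 0 -0.4 2.4]. Elementwise product with the kernel and sum: -0.9·-1 + 2·0.5 + 0·0.5 + 3·-0.5 + 0·-0.5 + -0.4·2 + 2.4·1.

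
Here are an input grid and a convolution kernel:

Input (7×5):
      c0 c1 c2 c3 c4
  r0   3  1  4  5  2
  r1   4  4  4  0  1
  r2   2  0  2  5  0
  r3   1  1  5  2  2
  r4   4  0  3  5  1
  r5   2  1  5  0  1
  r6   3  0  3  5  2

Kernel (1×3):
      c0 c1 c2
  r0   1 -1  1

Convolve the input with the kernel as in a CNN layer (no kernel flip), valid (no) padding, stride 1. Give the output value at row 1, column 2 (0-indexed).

The receptive field on the input at this output position is [4 0 1]. Elementwise product with the kernel and sum: 4·1 + 0·-1 + 1·1.

5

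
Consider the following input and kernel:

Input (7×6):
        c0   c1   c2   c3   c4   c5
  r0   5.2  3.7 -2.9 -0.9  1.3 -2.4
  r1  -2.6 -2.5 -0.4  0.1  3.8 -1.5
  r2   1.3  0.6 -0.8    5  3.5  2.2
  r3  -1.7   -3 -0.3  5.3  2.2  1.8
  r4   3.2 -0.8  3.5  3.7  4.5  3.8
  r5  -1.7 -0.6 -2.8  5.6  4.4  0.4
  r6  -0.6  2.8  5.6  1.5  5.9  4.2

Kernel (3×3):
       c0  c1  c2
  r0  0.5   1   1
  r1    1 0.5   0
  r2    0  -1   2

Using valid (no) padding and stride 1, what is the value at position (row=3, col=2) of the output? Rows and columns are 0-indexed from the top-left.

15.9

The receptive field on the input at this output position is [-0.3 5.3 2.2 / 3.5 3.7 4.5 / -2.8 5.6 4.4]. Elementwise product with the kernel and sum: -0.3·0.5 + 5.3·1 + 2.2·1 + 3.5·1 + 3.7·0.5 + 5.6·-1 + 4.4·2.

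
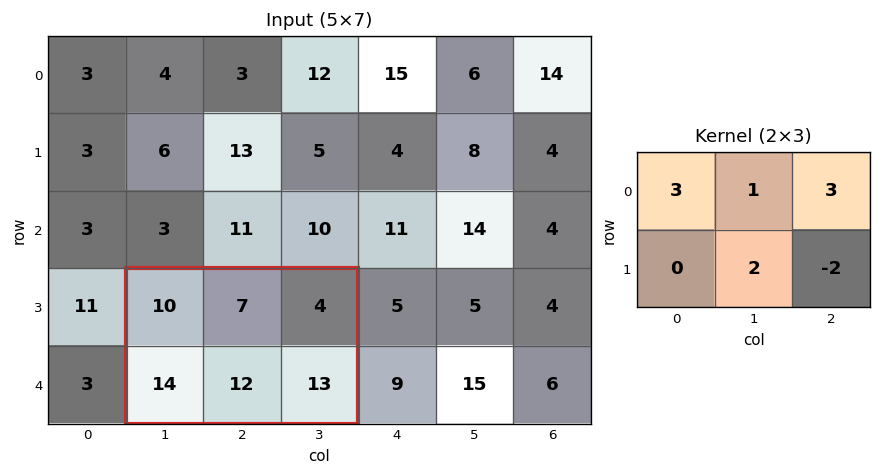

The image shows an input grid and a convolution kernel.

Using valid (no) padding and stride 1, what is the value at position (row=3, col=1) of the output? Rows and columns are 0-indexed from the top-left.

The receptive field on the input at this output position is [10 7 4 / 14 12 13]. Elementwise product with the kernel and sum: 10·3 + 7·1 + 4·3 + 12·2 + 13·-2.

47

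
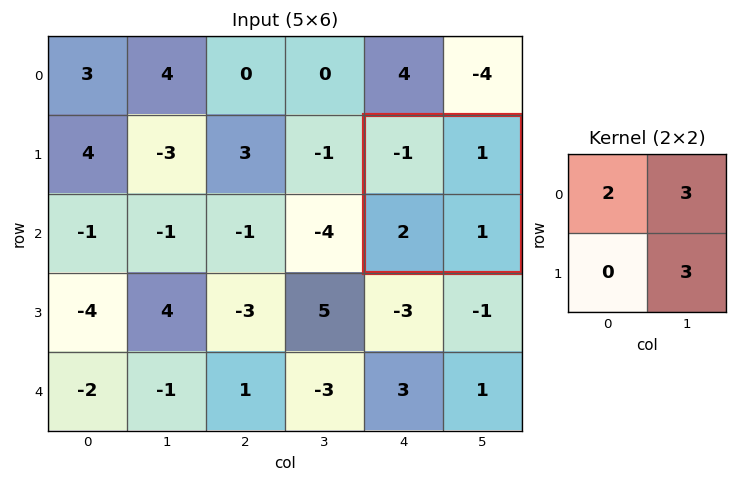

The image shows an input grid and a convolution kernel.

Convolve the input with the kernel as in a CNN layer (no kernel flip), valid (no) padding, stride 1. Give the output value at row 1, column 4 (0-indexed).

The receptive field on the input at this output position is [-1 1 / 2 1]. Elementwise product with the kernel and sum: -1·2 + 1·3 + 1·3.

4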